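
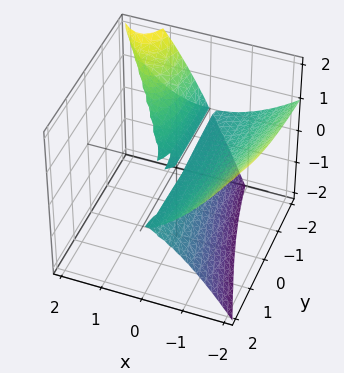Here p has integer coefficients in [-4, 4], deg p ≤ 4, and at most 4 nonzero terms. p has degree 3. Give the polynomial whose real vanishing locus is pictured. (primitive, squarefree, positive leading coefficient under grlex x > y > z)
(a) I count 2 distinct pieces. Treating them together as one polynomial.
(b) The degree is 3 — a generic line meets the surface in up to 3 points.
(c) Reading off the gridlines: one z-axis crossing is at z = 0; the visible y-axis segment lies entirely on the surface.
(d) Putting this together gives p.

x^3 + x*y*z - 2*x*z + 2*z^2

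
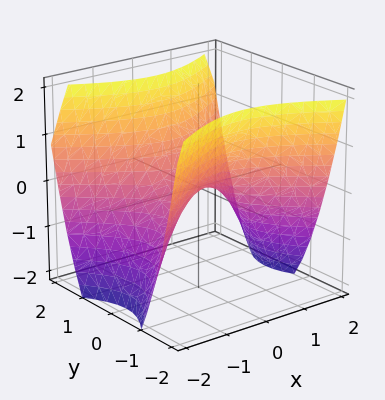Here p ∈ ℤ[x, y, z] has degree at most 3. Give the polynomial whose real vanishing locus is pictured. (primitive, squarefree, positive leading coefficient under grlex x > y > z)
(a) The degree is 2 — a saddle surface; a quadric.
(b) Symmetries: it's symmetric under y → −y, forcing even powers of y; it's symmetric under x → −x, forcing even powers of x.
(c) Checking where it meets the axes: one x-axis crossing is at x = 0; it crosses the z-axis at the gridline z = 0.
(d) Putting this together gives p.

2*x^2 - 3*y^2 + 3*z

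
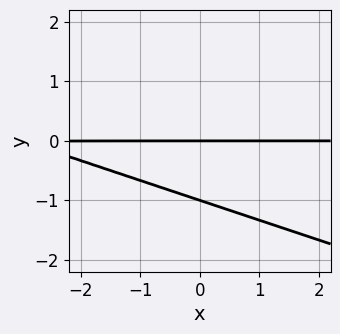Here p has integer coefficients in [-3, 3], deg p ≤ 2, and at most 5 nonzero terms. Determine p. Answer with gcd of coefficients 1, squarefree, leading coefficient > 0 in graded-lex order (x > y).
x*y + 3*y^2 + 3*y

Degree: a generic line meets the curve in up to 2 points, so deg p = 2.
From the axis intercepts and sections: every point of the x-axis in the box is on the curve; the y-axis gridline crossings are at y ∈ {-1, 0}.
Fitting integer coefficients to these (and the overall shape) gives p.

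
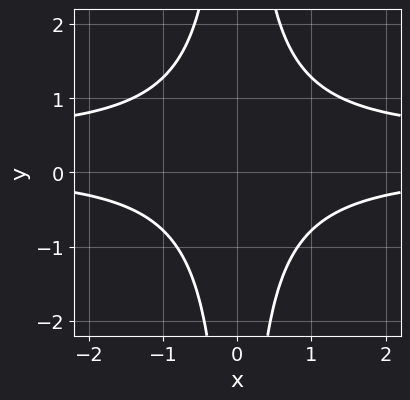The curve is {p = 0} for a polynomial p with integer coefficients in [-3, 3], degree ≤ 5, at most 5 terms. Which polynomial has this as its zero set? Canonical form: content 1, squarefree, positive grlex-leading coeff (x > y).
First, deg p = 4. No degree-3 curve has this shape.
Then, symmetries: the x ↦ −x reflection is a symmetry, so x appears only in even powers.
Then, from the visible intercepts: no y-intercept at any integer in the box; it misses every integer gridline on the x-axis.
Finally, assembling these constraints gives the stated polynomial.

2*x^2*y^2 - x^2*y - 2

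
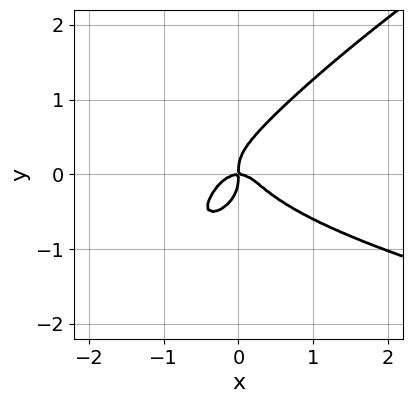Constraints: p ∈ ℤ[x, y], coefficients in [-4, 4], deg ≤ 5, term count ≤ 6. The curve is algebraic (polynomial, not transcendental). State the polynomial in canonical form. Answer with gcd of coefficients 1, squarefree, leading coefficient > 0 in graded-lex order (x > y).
x^2*y^2 - 3*x*y^3 + 3*y^4 - 2*x^3 - x*y

1. The degree is 4 — the shape is more complex than any degree-3 curve.
2. Reading off the gridlines: it crosses the x-axis at the gridline x = 0; it meets the y-axis at y = 0 (among the integer gridlines).
3. Fitting integer coefficients to these (and the overall shape) gives p.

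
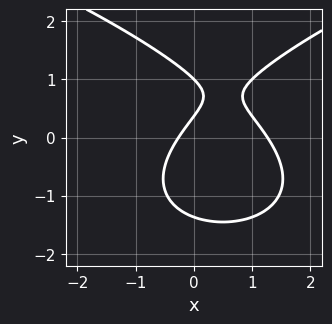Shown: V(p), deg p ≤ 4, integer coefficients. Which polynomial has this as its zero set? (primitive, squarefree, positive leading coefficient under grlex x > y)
2*y^3 - 3*x^2 + 3*x - 3*y + 1

First, degree: a generic line meets the curve in up to 3 points, so deg p = 3.
Next, from the visible intercepts: it meets the y-axis at y = 1 (among the integer gridlines).
Finally, fitting integer coefficients to these (and the overall shape) gives p.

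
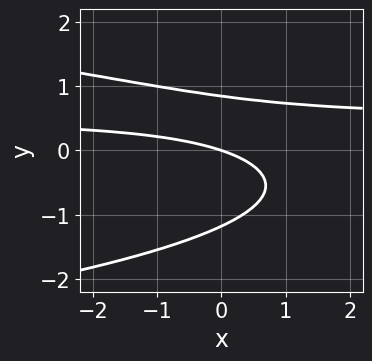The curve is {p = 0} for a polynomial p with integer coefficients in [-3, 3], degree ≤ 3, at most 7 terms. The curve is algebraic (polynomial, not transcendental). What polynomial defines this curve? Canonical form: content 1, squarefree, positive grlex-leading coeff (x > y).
3*y^3 + 2*x*y + y^2 - x - 3*y

(a) deg p = 3. No degree-2 curve has this shape.
(b) From the axis intercepts and sections: it crosses the x-axis at the gridline x = 0; one y-axis crossing is at y = 0.
(c) Fitting integer coefficients to these (and the overall shape) gives p.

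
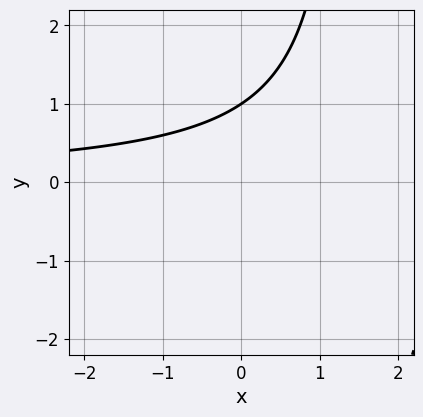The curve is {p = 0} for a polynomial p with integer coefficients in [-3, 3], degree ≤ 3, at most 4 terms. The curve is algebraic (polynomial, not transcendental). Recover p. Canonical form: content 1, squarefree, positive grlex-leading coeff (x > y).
2*x*y - 3*y + 3

1. The degree is 2 — no degree-1 curve has this shape.
2. Checking where it meets the axes: one y-axis crossing is at y = 1; the curve avoids every integer x-axis point in the box.
3. Assembling these constraints gives the stated polynomial.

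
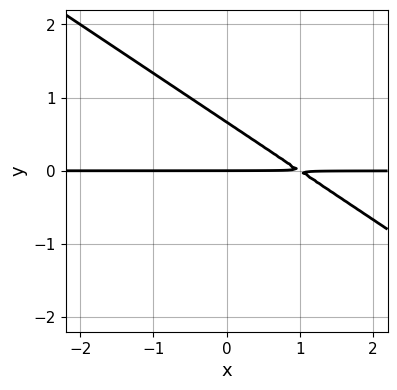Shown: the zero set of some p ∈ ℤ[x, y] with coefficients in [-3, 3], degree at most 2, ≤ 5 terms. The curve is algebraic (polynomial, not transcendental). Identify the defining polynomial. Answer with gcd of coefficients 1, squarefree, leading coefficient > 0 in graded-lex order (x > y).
2*x*y + 3*y^2 - 2*y

1. deg p = 2.
2. Observable constraints: every point of the x-axis in the box is on the curve; it crosses the y-axis at the gridline y = 0.
3. Putting this together gives p.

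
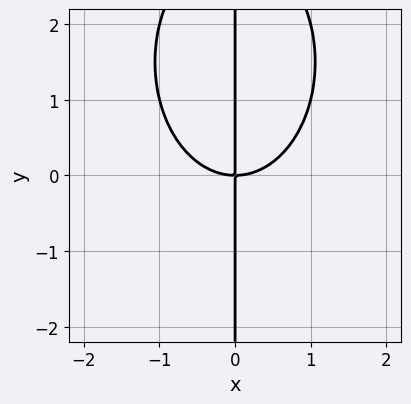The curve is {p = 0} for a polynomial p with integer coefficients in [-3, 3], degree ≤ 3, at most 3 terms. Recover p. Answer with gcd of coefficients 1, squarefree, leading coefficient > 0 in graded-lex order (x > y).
2*x^3 + x*y^2 - 3*x*y

deg p = 3. The shape is more complex than any degree-2 curve.
Reading off the gridlines: every point of the y-axis in the box is on the curve; it crosses the x-axis at the gridline x = 0.
Matching integer coefficients to the picture gives p.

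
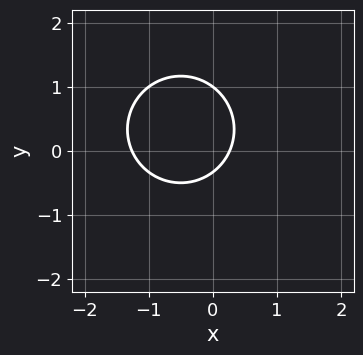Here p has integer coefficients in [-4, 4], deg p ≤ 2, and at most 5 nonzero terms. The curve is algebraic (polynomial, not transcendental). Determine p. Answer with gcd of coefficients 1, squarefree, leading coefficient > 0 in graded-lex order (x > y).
3*x^2 + 3*y^2 + 3*x - 2*y - 1

1. Degree: a generic line meets the curve in up to 2 points, so deg p = 2.
2. Observable constraints: one y-axis crossing is at y = 1.
3. These observations pin down the coefficients.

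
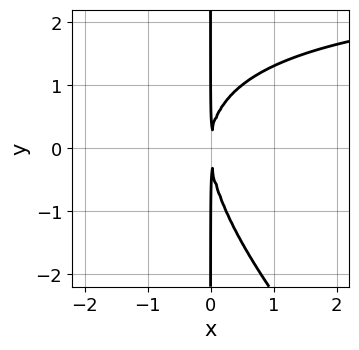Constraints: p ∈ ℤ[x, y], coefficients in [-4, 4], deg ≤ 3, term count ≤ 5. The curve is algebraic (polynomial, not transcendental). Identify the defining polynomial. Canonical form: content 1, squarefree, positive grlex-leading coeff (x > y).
x^2*y + x*y^2 - 3*x^2

Degree: no degree-2 curve has this shape, so deg p = 3.
From the visible intercepts: the visible y-axis segment lies entirely on the curve.
Putting this together gives p.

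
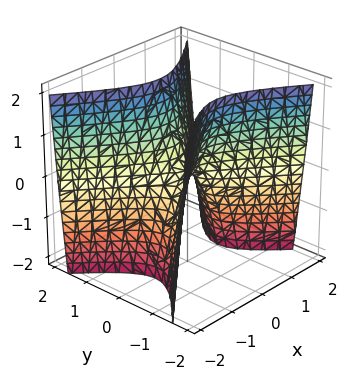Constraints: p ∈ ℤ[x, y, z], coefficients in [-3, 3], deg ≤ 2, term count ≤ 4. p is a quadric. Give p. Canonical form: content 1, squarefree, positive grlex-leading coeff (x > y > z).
2*x^2 - 3*y^2 + z

1. deg p = 2.
2. Symmetries: mirror symmetry y ↦ −y ⇒ only even powers of y; mirror symmetry x ↦ −x ⇒ only even powers of x.
3. Checking where it meets the axes: it meets the x-axis at x = 0 (among the integer gridlines); one y-axis crossing is at y = 0.
4. Fitting integer coefficients to these (and the overall shape) gives p.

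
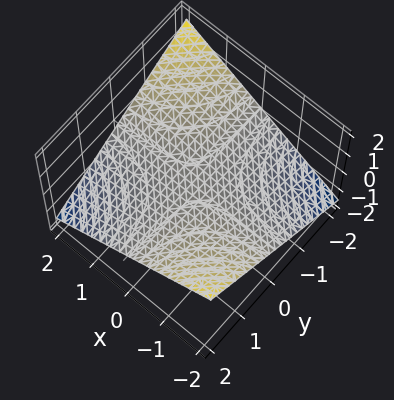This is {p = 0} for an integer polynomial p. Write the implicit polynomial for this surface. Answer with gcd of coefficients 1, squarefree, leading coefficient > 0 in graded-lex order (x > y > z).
First, the degree is 2 — a hyperbolic paraboloid; a quadric.
Then, from the axis intercepts and sections: one z-axis crossing is at z = 0; every point of the y-axis in the box is on the surface; the visible x-axis segment lies entirely on the surface.
Finally, matching integer coefficients to the picture gives p.

x*y + 3*z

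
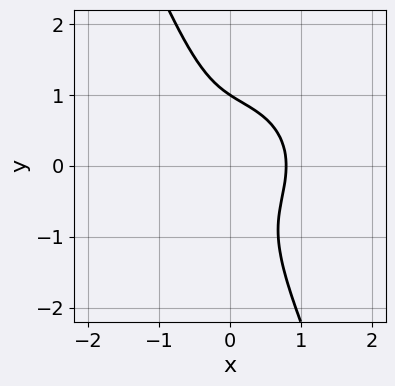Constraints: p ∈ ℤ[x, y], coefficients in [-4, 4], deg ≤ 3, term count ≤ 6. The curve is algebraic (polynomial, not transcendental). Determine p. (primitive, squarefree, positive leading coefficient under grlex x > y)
(a) Degree: the shape is more complex than any degree-2 curve, so deg p = 3.
(b) Observable constraints: it meets the y-axis at y = 1 (among the integer gridlines).
(c) Matching integer coefficients to the picture gives p.

2*x^3 + 2*x*y^2 + y^3 - 1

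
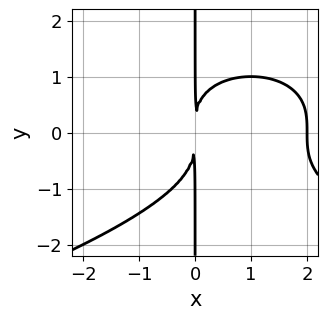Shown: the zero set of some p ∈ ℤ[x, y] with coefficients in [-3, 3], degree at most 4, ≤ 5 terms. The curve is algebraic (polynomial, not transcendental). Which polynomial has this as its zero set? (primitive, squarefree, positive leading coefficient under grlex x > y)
x*y^3 + x^3 - 2*x^2

(a) deg p = 4. A generic line meets the curve in up to 4 points.
(b) From the visible intercepts: every point of the y-axis in the box is on the curve; it meets the x-axis at x = 2 (among the integer gridlines).
(c) Matching integer coefficients to the picture gives p.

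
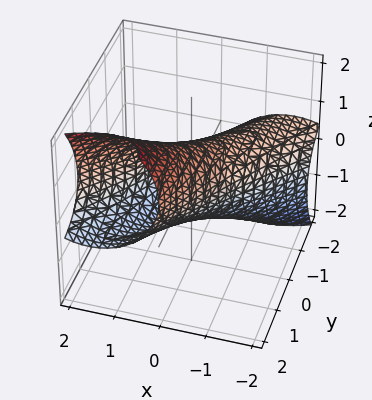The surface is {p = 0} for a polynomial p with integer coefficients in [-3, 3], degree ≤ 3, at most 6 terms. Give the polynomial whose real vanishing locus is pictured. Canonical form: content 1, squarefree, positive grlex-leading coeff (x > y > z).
2*x^2 - 3*x*y + y^2 - 2*y*z + 2*z^2 - 2

1. The degree is 2 — the shape is more complex than any degree-1 surface.
2. Checking where it meets the axes: among the integer gridlines, it crosses the z-axis at z ∈ {-1, 1}; the x-axis gridline crossings are at x ∈ {-1, 1}.
3. Fitting integer coefficients to these (and the overall shape) gives p.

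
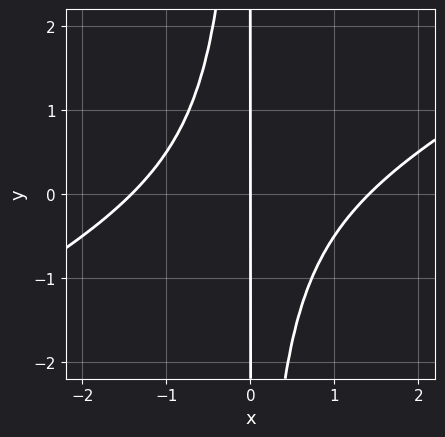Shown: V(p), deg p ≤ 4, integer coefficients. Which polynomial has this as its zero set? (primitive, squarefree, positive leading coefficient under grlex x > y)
x^3 - 2*x^2*y - 2*x

1. deg p = 3.
2. From the visible intercepts: the visible y-axis segment lies entirely on the curve; it meets the x-axis at x = 0 (among the integer gridlines).
3. Putting this together gives p.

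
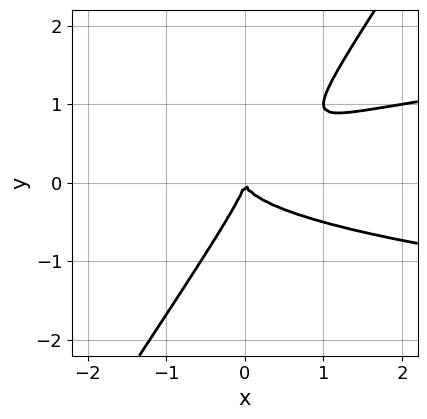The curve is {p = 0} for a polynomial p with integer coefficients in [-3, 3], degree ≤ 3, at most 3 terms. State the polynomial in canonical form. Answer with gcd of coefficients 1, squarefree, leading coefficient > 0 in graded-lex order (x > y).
3*x*y^2 - 2*y^3 - x^2

Degree: a generic line meets the curve in up to 3 points, so deg p = 3.
Reading off the gridlines: it meets the x-axis at x = 0 (among the integer gridlines); it crosses the y-axis at the gridline y = 0.
The integer polynomial consistent with all of this is the stated p.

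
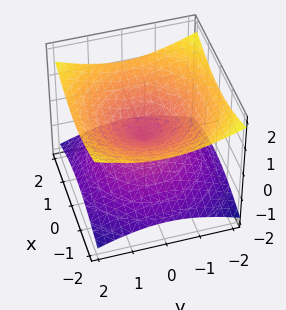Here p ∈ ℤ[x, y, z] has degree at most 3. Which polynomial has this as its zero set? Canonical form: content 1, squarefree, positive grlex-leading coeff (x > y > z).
(a) Degree: two nappes meeting at a single point; a quadric, so deg p = 2.
(b) Symmetries: rotational symmetry about the z-axis ⇒ p depends on x, y only through x² + y²; it's symmetric under z → −z, forcing even powers of z.
(c) Reading off the gridlines: one z-axis crossing is at z = 0; it crosses the x-axis at the gridline x = 0; one y-axis crossing is at y = 0.
(d) Together with the visible shape, these determine p as stated.

x^2 + y^2 - 3*z^2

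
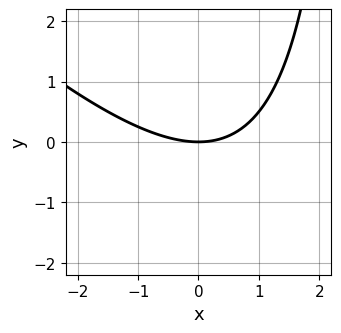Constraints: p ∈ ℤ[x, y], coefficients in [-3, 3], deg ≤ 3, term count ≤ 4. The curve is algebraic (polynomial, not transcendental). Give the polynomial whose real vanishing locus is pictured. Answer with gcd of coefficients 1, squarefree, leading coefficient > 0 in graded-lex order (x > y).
x^2 + x*y - 3*y

First, deg p = 2. The shape is more complex than any degree-1 curve.
Then, checking where it meets the axes: it meets the x-axis at x = 0 (among the integer gridlines); it crosses the y-axis at the gridline y = 0.
Finally, assembling these constraints gives the stated polynomial.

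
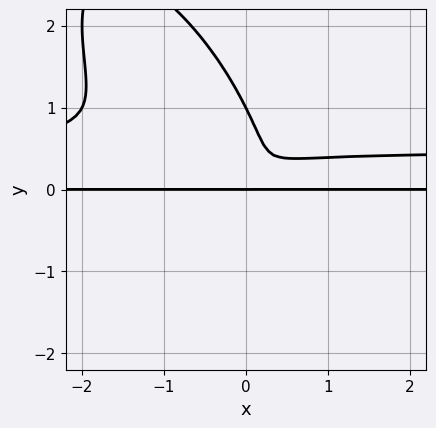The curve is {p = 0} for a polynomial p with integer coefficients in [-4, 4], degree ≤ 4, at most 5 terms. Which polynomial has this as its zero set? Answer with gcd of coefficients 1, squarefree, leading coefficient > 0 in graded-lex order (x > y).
deg p = 4. A generic line meets the curve in up to 4 points.
Against the integer gridlines: among the integer gridlines, it crosses the y-axis at y ∈ {0, 1}; every point of the x-axis in the box is on the curve.
Solving for integer coefficients yields p as stated.

2*x^2*y^2 + 2*x*y^3 + y^4 - x^2*y - y^3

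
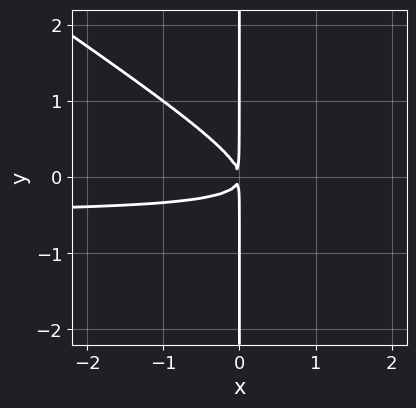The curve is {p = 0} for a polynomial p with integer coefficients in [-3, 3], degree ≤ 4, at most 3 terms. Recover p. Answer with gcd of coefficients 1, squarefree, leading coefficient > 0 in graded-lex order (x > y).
1. The degree is 3 — the shape is more complex than any degree-2 curve.
2. Observable constraints: the visible y-axis segment lies entirely on the curve.
3. Solving for integer coefficients yields p as stated.

2*x^2*y + 3*x*y^2 + x^2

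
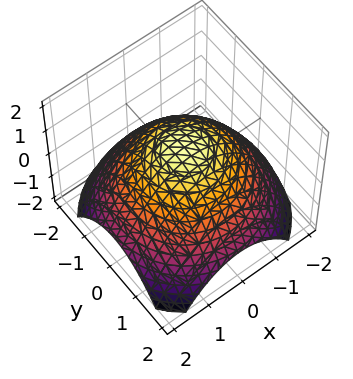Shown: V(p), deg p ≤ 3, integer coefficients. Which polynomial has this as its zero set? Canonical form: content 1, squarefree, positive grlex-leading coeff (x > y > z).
x^2 + y^2 + 2*z - 2

The degree is 2 — a generic line meets the surface in up to 2 points.
Symmetry: the z-axis is an axis of rotation, so x and y enter only as x² + y².
From the visible intercepts: a circular section at z = 0 has radius between 1 and 2; one z-axis crossing is at z = 1.
These observations pin down the coefficients.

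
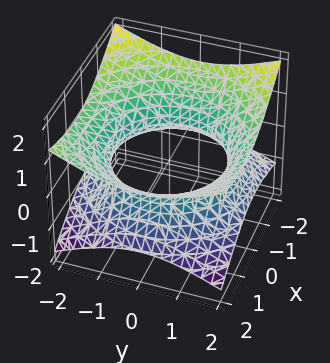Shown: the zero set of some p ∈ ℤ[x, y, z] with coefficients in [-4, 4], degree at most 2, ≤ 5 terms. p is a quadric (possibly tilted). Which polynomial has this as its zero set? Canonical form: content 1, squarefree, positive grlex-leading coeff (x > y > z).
x^2 - x*z + y^2 - 3*z^2 - 2

1. The degree is 2 — a generic line meets the surface in up to 2 points.
2. Reading off the gridlines: it misses every integer gridline on the z-axis.
3. Matching integer coefficients to the picture gives p.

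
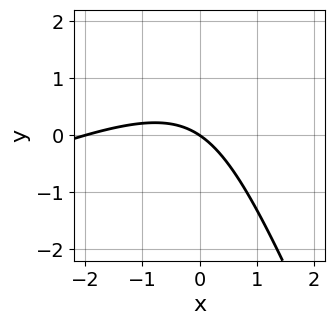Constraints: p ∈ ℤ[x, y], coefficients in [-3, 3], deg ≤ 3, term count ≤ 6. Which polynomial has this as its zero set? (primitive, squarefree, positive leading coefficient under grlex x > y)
x^2 - 2*x*y - y^2 + 2*x + 3*y

Degree: a generic line meets the curve in up to 2 points, so deg p = 2.
Against the integer gridlines: the x-axis gridline crossings are at x ∈ {-2, 0}; it meets the y-axis at y = 0 (among the integer gridlines).
The integer polynomial consistent with all of this is the stated p.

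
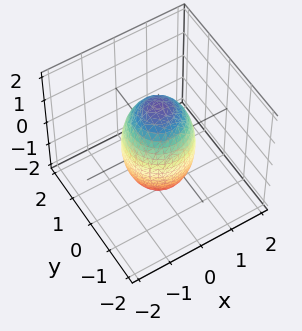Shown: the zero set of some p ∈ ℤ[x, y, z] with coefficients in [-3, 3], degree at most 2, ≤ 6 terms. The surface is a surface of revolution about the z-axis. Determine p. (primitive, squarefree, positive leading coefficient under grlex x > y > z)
3*x^2 + 3*y^2 + z^2 - 3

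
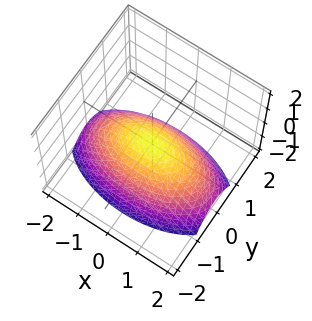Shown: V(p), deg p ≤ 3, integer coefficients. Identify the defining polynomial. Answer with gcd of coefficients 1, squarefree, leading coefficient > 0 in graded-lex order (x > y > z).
x^2 + 3*y^2 + 3*z

(a) deg p = 2.
(b) Symmetries: mirror symmetry y ↦ −y ⇒ only even powers of y; mirror symmetry x ↦ −x ⇒ only even powers of x.
(c) Checking where it meets the axes: it crosses the z-axis at the gridline z = 0; it meets the x-axis at x = 0 (among the integer gridlines); it meets the y-axis at y = 0 (among the integer gridlines).
(d) The integer polynomial consistent with all of this is the stated p.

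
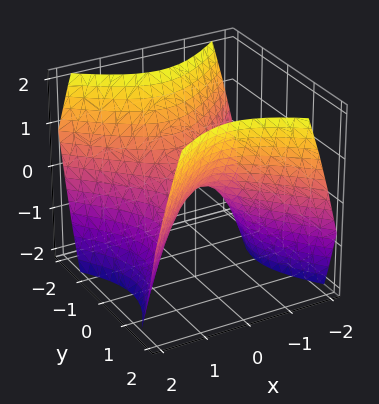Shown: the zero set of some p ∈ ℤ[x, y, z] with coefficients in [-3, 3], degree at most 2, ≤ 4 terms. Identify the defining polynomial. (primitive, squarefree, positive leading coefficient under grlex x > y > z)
(a) deg p = 2. A hyperbolic paraboloid; a quadric.
(b) Symmetries: mirror symmetry x ↦ −x ⇒ only even powers of x; it's symmetric under y → −y, forcing even powers of y.
(c) From the visible intercepts: it crosses the y-axis at the gridline y = 0; one x-axis crossing is at x = 0; it meets the z-axis at z = 0 (among the integer gridlines).
(d) The integer polynomial consistent with all of this is the stated p.

x^2 - y^2 + z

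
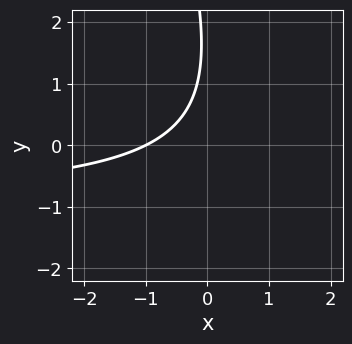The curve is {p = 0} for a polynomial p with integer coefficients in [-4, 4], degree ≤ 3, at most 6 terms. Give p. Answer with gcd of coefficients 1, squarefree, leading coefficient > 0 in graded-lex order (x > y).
deg p = 2. The shape is more complex than any degree-1 curve.
Reading off the gridlines: it meets the x-axis at x = -1 (among the integer gridlines); it misses every integer gridline on the y-axis.
The integer polynomial consistent with all of this is the stated p.

3*x*y + y^2 + 3*x - 3*y + 3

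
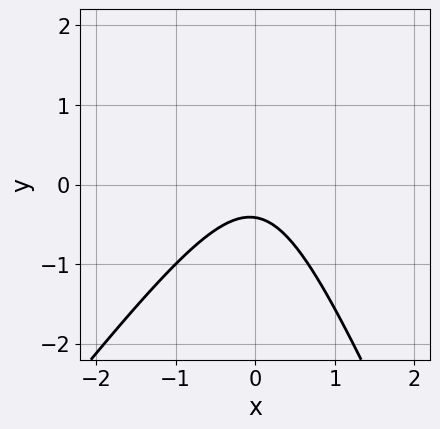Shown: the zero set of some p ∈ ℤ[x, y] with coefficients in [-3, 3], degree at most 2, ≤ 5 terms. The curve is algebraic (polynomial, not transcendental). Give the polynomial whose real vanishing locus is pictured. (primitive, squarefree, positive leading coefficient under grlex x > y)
Degree: no degree-1 curve has this shape, so deg p = 2.
Against the integer gridlines: it misses every integer gridline on the x-axis.
The integer polynomial consistent with all of this is the stated p.

3*x^2 - x*y - y^2 + 2*y + 1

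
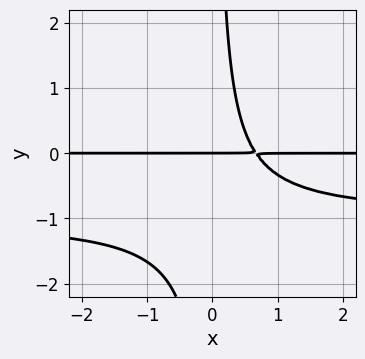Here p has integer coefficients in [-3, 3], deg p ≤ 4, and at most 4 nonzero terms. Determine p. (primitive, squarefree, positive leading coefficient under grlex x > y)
3*x*y^2 + 3*x*y - 2*y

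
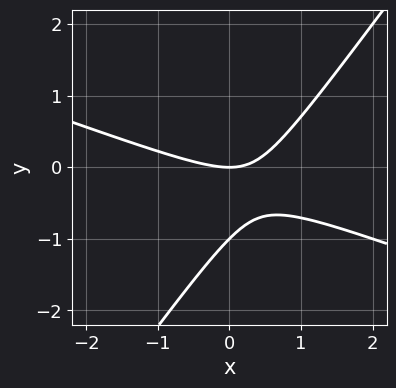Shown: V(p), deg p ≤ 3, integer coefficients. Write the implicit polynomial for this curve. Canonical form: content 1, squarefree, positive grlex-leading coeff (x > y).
(a) deg p = 2. No degree-1 curve has this shape.
(b) From the axis intercepts and sections: it crosses the x-axis at the gridline x = 0; among the integer gridlines, it crosses the y-axis at y ∈ {-1, 0}.
(c) Assembling these constraints gives the stated polynomial.

x^2 + 2*x*y - 2*y^2 - 2*y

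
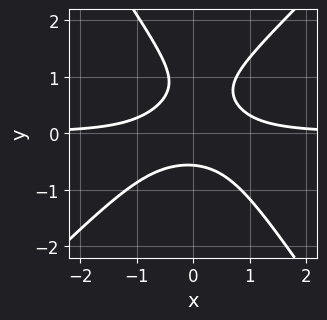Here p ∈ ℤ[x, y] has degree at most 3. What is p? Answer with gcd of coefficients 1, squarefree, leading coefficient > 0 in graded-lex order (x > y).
(a) The degree is 3 — no degree-2 curve has this shape.
(b) From the visible intercepts: the curve avoids every integer x-axis point in the box.
(c) The integer polynomial consistent with all of this is the stated p.

3*x^2*y - x*y^2 - 2*y^3 + 2*y^2 - 1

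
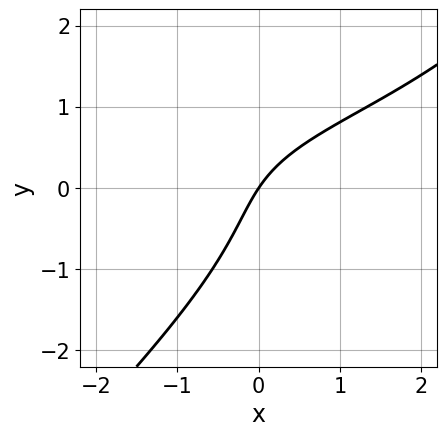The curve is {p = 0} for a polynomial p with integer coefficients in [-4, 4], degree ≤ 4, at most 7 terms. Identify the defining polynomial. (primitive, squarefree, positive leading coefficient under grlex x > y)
(a) Degree: no degree-2 curve has this shape, so deg p = 3.
(b) From the visible intercepts: one x-axis crossing is at x = 0; it crosses the y-axis at the gridline y = 0.
(c) Fitting integer coefficients to these (and the overall shape) gives p.

2*x*y^2 - 2*y^3 - 2*x*y + 3*x - 2*y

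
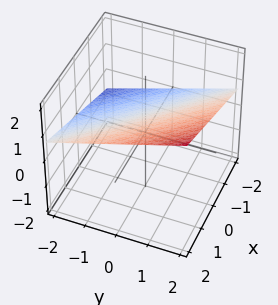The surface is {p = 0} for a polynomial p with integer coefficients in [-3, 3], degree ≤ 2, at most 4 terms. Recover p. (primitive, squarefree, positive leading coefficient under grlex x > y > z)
1. Degree: the surface is flat (a plane), so deg p = 1.
2. Reading off the gridlines: one y-axis crossing is at y = -2; it meets the x-axis at x = -2 (among the integer gridlines).
3. Together with the visible shape, these determine p as stated.

x + y - 3*z + 2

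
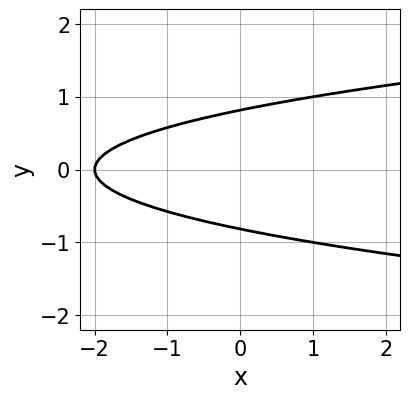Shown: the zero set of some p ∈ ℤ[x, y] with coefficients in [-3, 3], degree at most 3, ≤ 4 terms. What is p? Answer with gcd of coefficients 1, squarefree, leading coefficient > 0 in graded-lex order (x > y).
3*y^2 - x - 2

First, the degree is 2 — the shape is more complex than any degree-1 curve.
Next, symmetries: it's symmetric under y → −y, forcing even powers of y.
Then, reading off the gridlines: it meets the x-axis at x = -2 (among the integer gridlines).
Finally, assembling these constraints gives the stated polynomial.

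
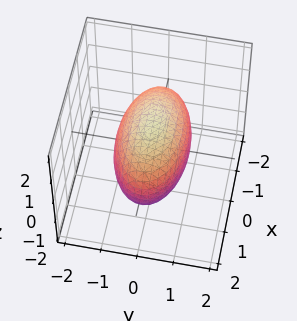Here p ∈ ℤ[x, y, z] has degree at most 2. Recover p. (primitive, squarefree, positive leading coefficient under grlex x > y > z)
deg p = 2. A closed, bounded, convex surface; a quadric.
Symmetries: the y ↦ −y reflection is a symmetry, so y appears only in even powers; mirror symmetry x ↦ −x ⇒ only even powers of x; it's symmetric under z → −z, forcing even powers of z.
From the visible intercepts: among the integer gridlines, it crosses the y-axis at y ∈ {-1, 1}.
These observations pin down the coefficients.

x^2 + 3*y^2 + 2*z^2 - 3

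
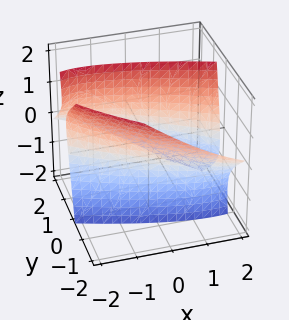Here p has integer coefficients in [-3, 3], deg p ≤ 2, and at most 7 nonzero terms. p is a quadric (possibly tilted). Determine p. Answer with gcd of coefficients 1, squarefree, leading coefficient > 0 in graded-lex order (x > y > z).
1. I count 2 distinct pieces.
2. The degree is 2 — a generic line meets the surface in up to 2 points.
3. Reading off the gridlines: among the integer gridlines, it crosses the y-axis at y ∈ {-1, 1}; it misses every integer gridline on the z-axis.
4. Matching integer coefficients to the picture gives p.

x^2 + 3*x*y + 3*y^2 + 3*y*z - z^2 - 3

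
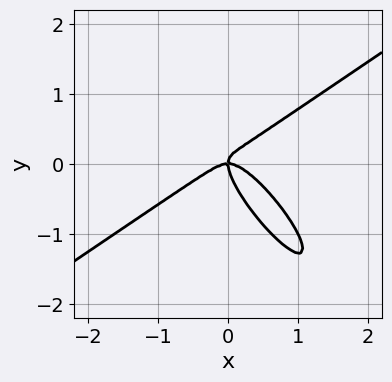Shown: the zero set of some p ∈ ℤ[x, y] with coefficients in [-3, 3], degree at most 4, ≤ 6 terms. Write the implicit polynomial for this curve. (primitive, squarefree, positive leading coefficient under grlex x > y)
(a) The degree is 3 — no degree-2 curve has this shape.
(b) Reading off the gridlines: it crosses the x-axis at the gridline x = 0; it meets the y-axis at y = 0 (among the integer gridlines).
(c) Putting this together gives p.

2*x^3 - 3*x*y^2 - 2*y^3 + x*y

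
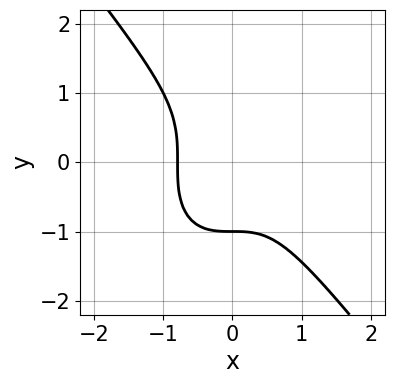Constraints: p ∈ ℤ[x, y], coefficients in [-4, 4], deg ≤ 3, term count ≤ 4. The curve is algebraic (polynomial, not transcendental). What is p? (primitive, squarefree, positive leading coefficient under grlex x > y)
2*x^3 + y^3 + 1

(a) deg p = 3.
(b) From the axis intercepts and sections: one y-axis crossing is at y = -1.
(c) The integer polynomial consistent with all of this is the stated p.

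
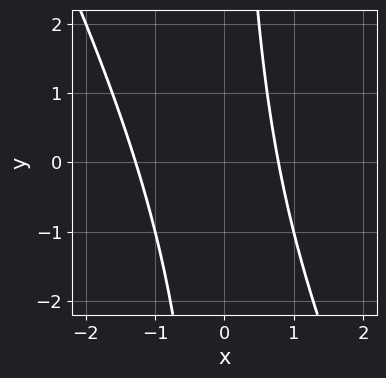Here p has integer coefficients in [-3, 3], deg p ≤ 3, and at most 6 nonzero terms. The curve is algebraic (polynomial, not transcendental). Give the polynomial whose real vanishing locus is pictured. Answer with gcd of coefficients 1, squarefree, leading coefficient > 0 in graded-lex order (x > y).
2*x^2 + x*y + x - 2

Degree: the shape is more complex than any degree-1 curve, so deg p = 2.
From the visible intercepts: it misses every integer gridline on the y-axis.
The integer polynomial consistent with all of this is the stated p.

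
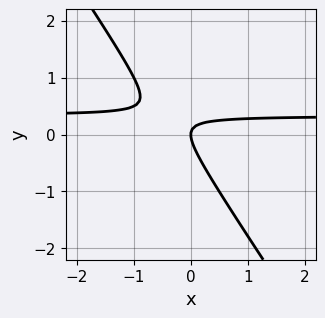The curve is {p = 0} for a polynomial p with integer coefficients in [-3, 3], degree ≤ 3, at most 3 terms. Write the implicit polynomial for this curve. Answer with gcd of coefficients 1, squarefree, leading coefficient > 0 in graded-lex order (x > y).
3*x*y + 2*y^2 - x

1. The degree is 2 — a generic line meets the curve in up to 2 points.
2. Against the integer gridlines: it meets the x-axis at x = 0 (among the integer gridlines); it meets the y-axis at y = 0 (among the integer gridlines).
3. The integer polynomial consistent with all of this is the stated p.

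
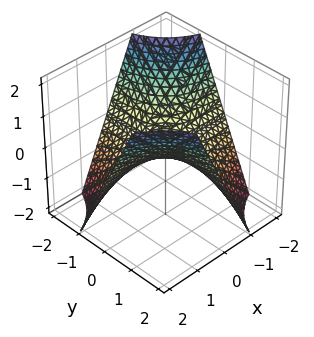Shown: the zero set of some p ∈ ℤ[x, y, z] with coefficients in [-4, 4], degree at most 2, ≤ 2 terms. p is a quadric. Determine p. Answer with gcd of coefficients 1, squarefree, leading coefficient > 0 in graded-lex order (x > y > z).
x*y - z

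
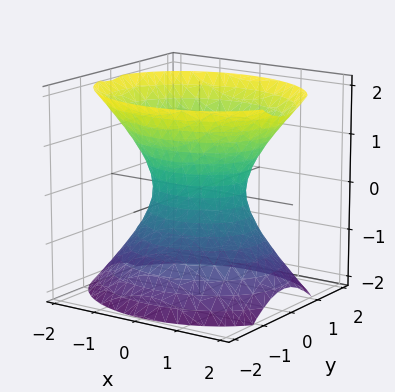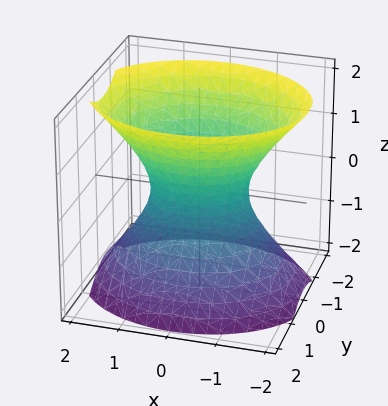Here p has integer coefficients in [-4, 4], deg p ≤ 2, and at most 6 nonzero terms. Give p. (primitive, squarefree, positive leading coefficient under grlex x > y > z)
2*x^2 + 3*y^2 - 2*z^2 - 2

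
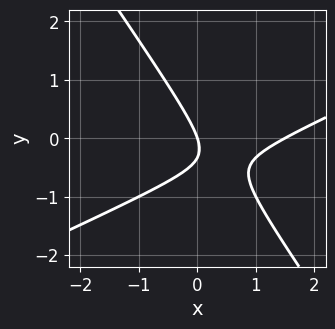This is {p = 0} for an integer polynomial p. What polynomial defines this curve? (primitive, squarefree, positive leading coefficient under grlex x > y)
1. The degree is 2 — no degree-1 curve has this shape.
2. Reading off the gridlines: it meets the x-axis at x = 0 (among the integer gridlines); it crosses the y-axis at the gridline y = 0.
3. Fitting integer coefficients to these (and the overall shape) gives p.

2*x^2 - 3*x*y - 3*y^2 - 3*x - y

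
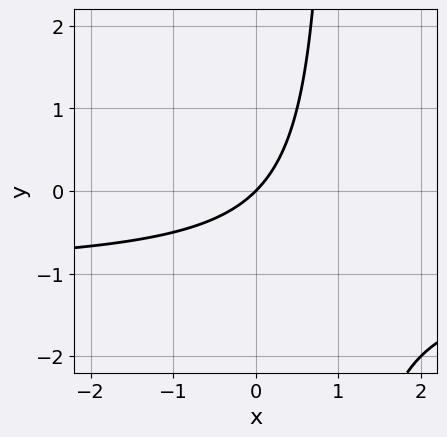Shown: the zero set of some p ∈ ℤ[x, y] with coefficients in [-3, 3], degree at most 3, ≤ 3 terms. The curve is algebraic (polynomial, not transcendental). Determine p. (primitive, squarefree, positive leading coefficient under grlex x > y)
x*y + x - y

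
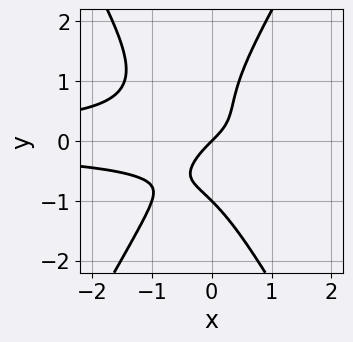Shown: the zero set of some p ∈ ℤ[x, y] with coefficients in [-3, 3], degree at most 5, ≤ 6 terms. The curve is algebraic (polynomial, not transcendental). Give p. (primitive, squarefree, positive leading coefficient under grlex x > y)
1. Degree: the shape is more complex than any degree-3 curve, so deg p = 4.
2. Against the integer gridlines: the y-axis gridline crossings are at y ∈ {-1, 0}; it crosses the x-axis at the gridline x = 0.
3. Assembling these constraints gives the stated polynomial.

3*x^2*y^2 - y^4 + 2*x*y^2 + x - y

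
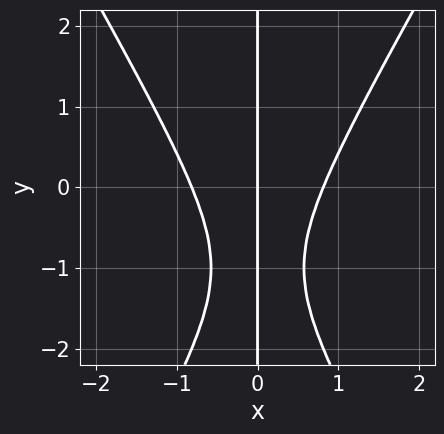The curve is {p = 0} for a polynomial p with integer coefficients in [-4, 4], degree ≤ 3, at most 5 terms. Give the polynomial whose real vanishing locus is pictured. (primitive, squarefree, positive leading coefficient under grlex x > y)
3*x^3 - x*y^2 - 2*x*y - 2*x

1. Degree: a generic line meets the curve in up to 3 points, so deg p = 3.
2. From the visible intercepts: the visible y-axis segment lies entirely on the curve; one x-axis crossing is at x = 0.
3. Matching integer coefficients to the picture gives p.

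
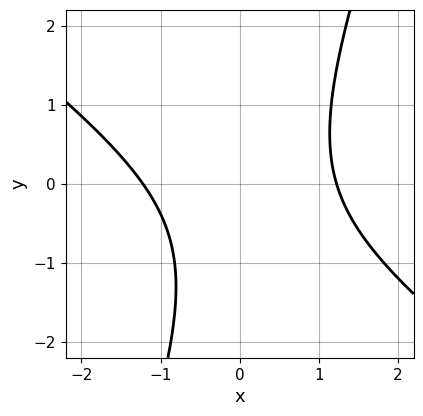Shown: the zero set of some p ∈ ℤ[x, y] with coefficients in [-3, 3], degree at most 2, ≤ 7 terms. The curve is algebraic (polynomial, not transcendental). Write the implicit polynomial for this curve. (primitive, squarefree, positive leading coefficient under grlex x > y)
2*x^2 + 2*x*y - y^2 - y - 3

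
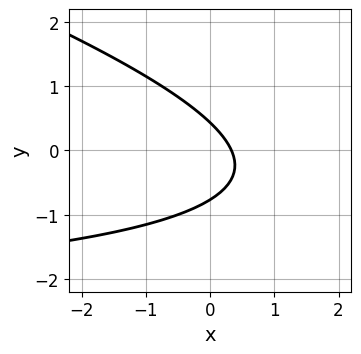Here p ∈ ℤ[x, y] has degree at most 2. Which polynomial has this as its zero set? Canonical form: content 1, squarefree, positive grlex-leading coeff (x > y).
x*y + 3*y^2 + 3*x + y - 1

The degree is 2 — the shape is more complex than any degree-1 curve.
Putting this together gives p.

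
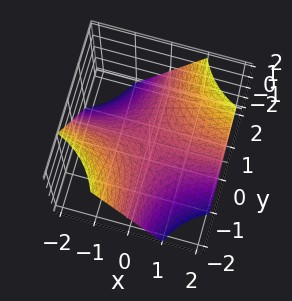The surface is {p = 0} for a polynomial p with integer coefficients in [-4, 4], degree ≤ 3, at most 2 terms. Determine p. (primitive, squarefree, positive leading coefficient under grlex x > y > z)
The degree is 2 — a hyperbolic paraboloid; a quadric.
Observable constraints: one z-axis crossing is at z = 0; every point of the y-axis in the box is on the surface.
Assembling these constraints gives the stated polynomial. Check: (1, 0, 0) on the x-axis lies on the surface, and p(1, 0, 0) = 0. ✓

x*y - z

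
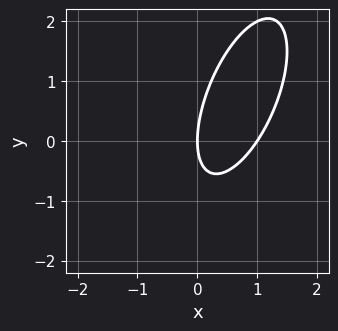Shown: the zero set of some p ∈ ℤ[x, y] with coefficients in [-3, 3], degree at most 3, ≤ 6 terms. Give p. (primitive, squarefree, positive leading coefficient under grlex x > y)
The degree is 2 — a generic line meets the curve in up to 2 points.
Checking where it meets the axes: the x-axis gridline crossings are at x ∈ {0, 1}; one y-axis crossing is at y = 0.
The integer polynomial consistent with all of this is the stated p.

3*x^2 - 2*x*y + y^2 - 3*x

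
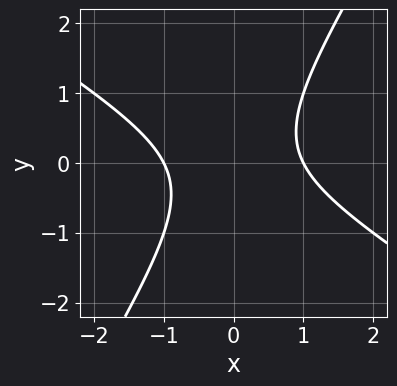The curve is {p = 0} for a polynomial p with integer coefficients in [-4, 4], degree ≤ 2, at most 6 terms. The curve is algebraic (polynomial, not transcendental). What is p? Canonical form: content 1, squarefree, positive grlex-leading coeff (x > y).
First, the degree is 2 — no degree-1 curve has this shape.
Then, from the axis intercepts and sections: the curve avoids every integer y-axis point in the box; among the integer gridlines, it crosses the x-axis at x ∈ {-1, 1}.
Finally, matching integer coefficients to the picture gives p.

x^2 + x*y - y^2 - 1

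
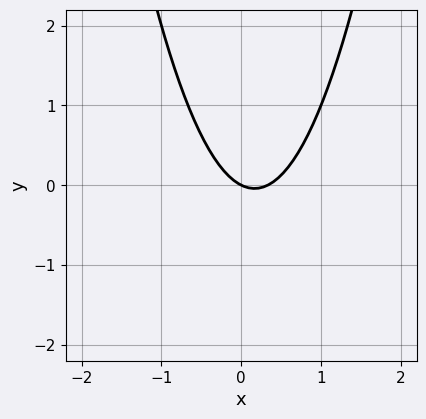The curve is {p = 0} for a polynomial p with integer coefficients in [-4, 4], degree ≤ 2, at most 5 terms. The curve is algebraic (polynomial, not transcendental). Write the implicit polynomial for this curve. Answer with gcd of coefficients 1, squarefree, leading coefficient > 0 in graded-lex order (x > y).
The degree is 2 — no degree-1 curve has this shape.
Checking where it meets the axes: it meets the x-axis at x = 0 (among the integer gridlines); it crosses the y-axis at the gridline y = 0.
Putting this together gives p.

3*x^2 - x - 2*y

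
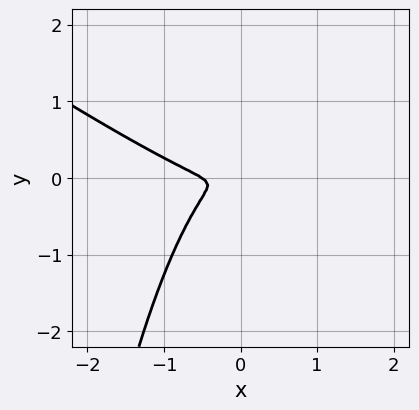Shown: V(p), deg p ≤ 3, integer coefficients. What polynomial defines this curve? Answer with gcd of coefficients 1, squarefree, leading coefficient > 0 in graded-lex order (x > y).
2*x^3 + 3*x^2*y + x^2 + 3*y^2

The degree is 3 — the shape is more complex than any degree-2 curve.
Putting this together gives p.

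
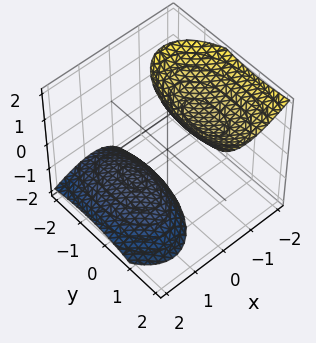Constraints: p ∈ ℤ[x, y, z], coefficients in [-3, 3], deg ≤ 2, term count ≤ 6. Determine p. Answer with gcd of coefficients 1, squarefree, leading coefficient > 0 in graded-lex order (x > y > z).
3*x^2 + 3*x*z + y^2 - y*z - z^2 + 3

(a) I count 2 distinct pieces.
(b) Degree: the shape is more complex than any degree-1 surface, so deg p = 2.
(c) From the visible intercepts: the surface avoids every integer x-axis point in the box; it misses every integer gridline on the y-axis.
(d) Assembling these constraints gives the stated polynomial.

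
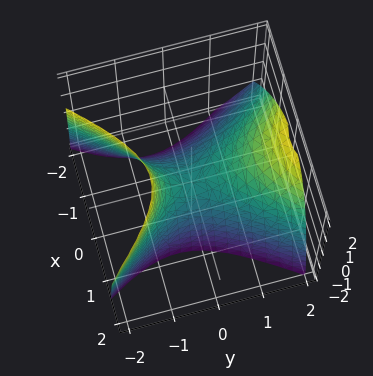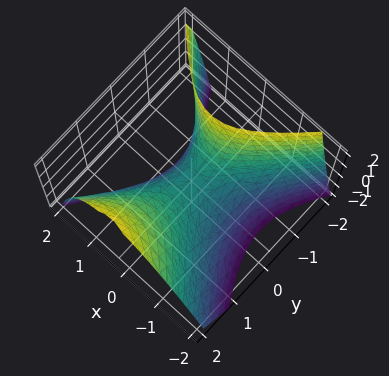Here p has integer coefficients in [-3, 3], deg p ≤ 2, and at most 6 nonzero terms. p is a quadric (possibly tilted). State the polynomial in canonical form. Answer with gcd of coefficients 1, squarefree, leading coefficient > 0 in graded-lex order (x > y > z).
3*x^2 - x*z - 2*y^2 + y*z + 2*z

1. deg p = 2. A generic line meets the surface in up to 2 points.
2. From the axis intercepts and sections: it crosses the z-axis at the gridline z = 0; it meets the x-axis at x = 0 (among the integer gridlines); it crosses the y-axis at the gridline y = 0.
3. Together with the visible shape, these determine p as stated.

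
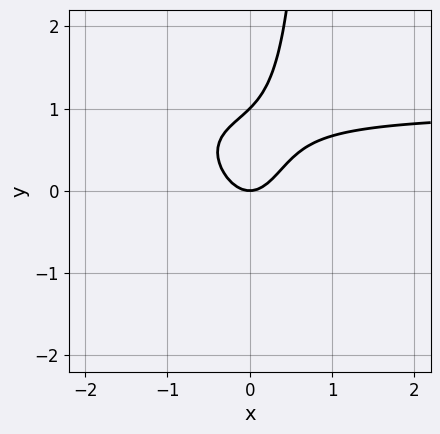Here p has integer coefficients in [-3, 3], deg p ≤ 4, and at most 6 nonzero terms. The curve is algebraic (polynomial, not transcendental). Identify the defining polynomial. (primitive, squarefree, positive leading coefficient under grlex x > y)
2*x^2*y + x*y^2 - 2*x^2 - y^2 + y

First, deg p = 3. A generic line meets the curve in up to 3 points.
Then, reading off the gridlines: it crosses the x-axis at the gridline x = 0; the y-axis gridline crossings are at y ∈ {0, 1}.
Finally, the integer polynomial consistent with all of this is the stated p.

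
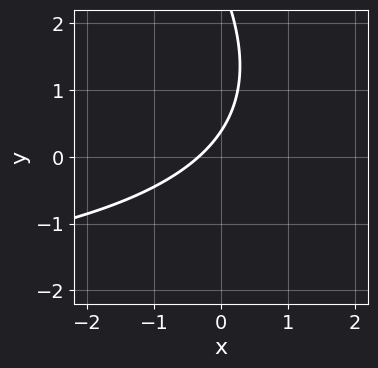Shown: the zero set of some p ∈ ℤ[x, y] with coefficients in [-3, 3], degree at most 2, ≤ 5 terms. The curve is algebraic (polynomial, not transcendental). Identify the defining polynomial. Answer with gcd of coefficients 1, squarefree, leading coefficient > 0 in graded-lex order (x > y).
Degree: the shape is more complex than any degree-1 curve, so deg p = 2.
Putting this together gives p.

x*y + y^2 + 3*x - 3*y + 1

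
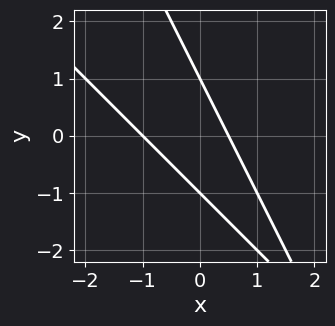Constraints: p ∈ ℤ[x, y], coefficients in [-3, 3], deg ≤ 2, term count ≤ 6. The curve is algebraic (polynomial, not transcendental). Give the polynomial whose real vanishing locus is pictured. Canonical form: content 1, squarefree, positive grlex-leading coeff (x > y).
First, deg p = 2.
Next, checking where it meets the axes: among the integer gridlines, it crosses the y-axis at y ∈ {-1, 1}; one x-axis crossing is at x = -1.
Finally, the integer polynomial consistent with all of this is the stated p.

2*x^2 + 3*x*y + y^2 + x - 1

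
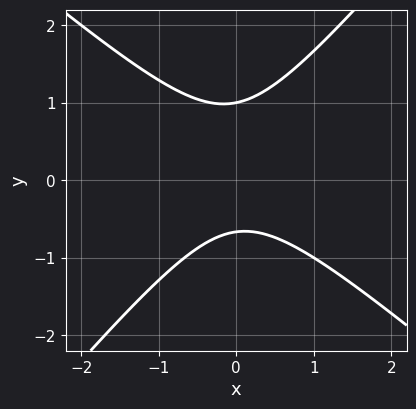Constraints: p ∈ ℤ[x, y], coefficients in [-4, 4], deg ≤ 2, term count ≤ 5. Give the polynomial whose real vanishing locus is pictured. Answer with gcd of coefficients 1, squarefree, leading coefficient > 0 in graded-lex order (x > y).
3*x^2 + x*y - 3*y^2 + y + 2

First, the degree is 2 — the shape is more complex than any degree-1 curve.
Then, from the axis intercepts and sections: the curve avoids every integer x-axis point in the box; it meets the y-axis at y = 1 (among the integer gridlines).
Finally, together with the visible shape, these determine p as stated.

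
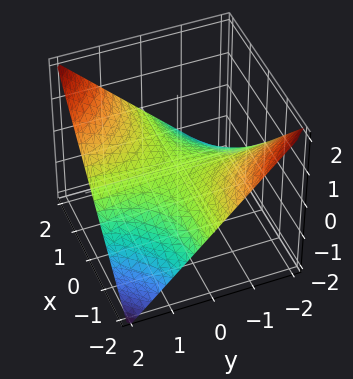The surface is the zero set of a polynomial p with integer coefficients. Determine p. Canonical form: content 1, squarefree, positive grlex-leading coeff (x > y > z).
x*y - 2*z

1. The degree is 2 — a saddle surface; a quadric.
2. Observable constraints: the visible x-axis segment lies entirely on the surface; it meets the z-axis at z = 0 (among the integer gridlines); the visible y-axis segment lies entirely on the surface.
3. Together with the visible shape, these determine p as stated.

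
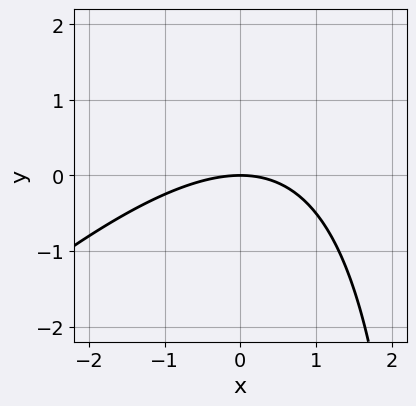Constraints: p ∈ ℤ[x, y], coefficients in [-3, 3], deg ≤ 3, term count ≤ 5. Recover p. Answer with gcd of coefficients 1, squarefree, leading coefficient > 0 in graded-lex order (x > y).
x^2 - x*y + 3*y

1. The degree is 2 — no degree-1 curve has this shape.
2. From the axis intercepts and sections: it meets the x-axis at x = 0 (among the integer gridlines); it meets the y-axis at y = 0 (among the integer gridlines).
3. These observations pin down the coefficients.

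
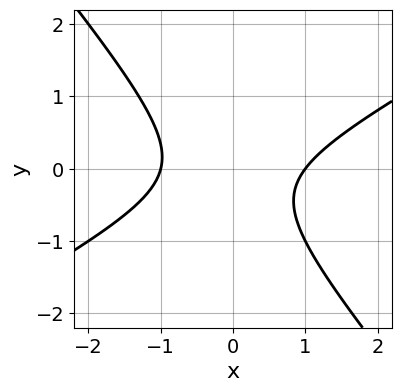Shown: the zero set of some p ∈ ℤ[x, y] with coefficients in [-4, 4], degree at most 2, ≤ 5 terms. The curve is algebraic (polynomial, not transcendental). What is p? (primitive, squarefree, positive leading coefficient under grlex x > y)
2*x^2 - 2*x*y - 3*y^2 - y - 2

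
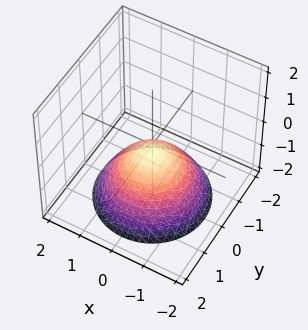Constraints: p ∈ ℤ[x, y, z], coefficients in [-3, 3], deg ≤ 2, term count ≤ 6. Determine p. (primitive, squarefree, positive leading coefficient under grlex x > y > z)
First, the degree is 2 — no degree-1 surface has this shape.
Next, symmetry: the surface is invariant under rotation about z: p = q(x² + y², z).
Next, from the visible intercepts: no y-intercept at any integer in the box; no x-intercept at any integer in the box.
Finally, matching integer coefficients to the picture gives p.

2*x^2 + 2*y^2 + 3*z + 1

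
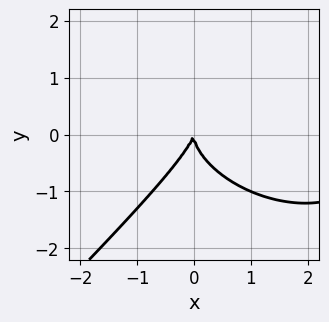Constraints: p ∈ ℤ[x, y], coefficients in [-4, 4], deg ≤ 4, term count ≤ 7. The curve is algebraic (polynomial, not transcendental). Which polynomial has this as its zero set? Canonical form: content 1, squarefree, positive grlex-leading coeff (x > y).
1. The degree is 3 — the shape is more complex than any degree-2 curve.
2. From the visible intercepts: it meets the y-axis at y = 0 (among the integer gridlines); it meets the x-axis at x = 0 (among the integer gridlines).
3. Matching integer coefficients to the picture gives p.

x^3 + x*y^2 - 2*y^3 - 3*x^2 + x*y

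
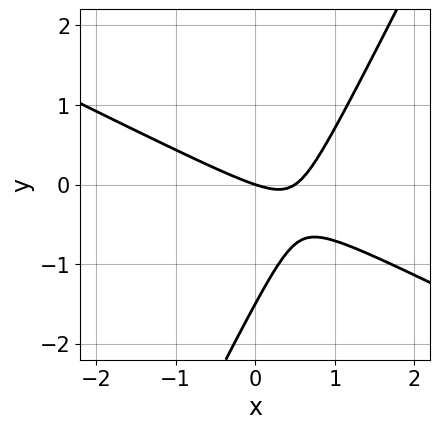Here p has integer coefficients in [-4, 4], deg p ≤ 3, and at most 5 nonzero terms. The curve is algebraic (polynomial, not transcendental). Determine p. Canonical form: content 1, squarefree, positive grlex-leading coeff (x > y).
1. deg p = 2.
2. Checking where it meets the axes: it meets the x-axis at x = 0 (among the integer gridlines); it crosses the y-axis at the gridline y = 0.
3. Solving for integer coefficients yields p as stated.

2*x^2 + 3*x*y - 2*y^2 - x - 3*y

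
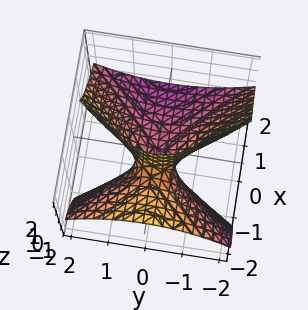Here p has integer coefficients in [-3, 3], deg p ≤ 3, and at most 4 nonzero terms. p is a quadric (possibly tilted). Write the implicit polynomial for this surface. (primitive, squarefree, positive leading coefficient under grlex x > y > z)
(a) Degree: a generic line meets the surface in up to 2 points, so deg p = 2.
(b) Against the integer gridlines: it crosses the z-axis at the gridline z = 0; it crosses the x-axis at the gridline x = 0; it meets the y-axis at y = 0 (among the integer gridlines).
(c) Solving for integer coefficients yields p as stated.

x^2 + 2*x*z - y^2 + z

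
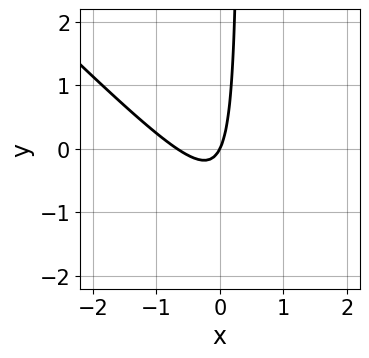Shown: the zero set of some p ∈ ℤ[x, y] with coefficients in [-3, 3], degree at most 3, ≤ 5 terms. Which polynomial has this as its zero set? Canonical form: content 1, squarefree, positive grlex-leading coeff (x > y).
3*x^2 + 3*x*y + 2*x - y

1. Degree: the shape is more complex than any degree-1 curve, so deg p = 2.
2. Checking where it meets the axes: it crosses the y-axis at the gridline y = 0; it meets the x-axis at x = 0 (among the integer gridlines).
3. Putting this together gives p.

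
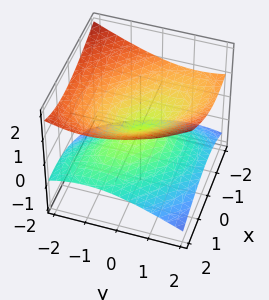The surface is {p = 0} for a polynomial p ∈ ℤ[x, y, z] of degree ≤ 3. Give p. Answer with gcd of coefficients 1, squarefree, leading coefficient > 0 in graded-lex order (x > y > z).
(a) There are 2 components. Treating them together as one polynomial.
(b) Degree: a generic line meets the surface in up to 2 points, so deg p = 2.
(c) Reading off the gridlines: it meets the z-axis at z = 0 (among the integer gridlines); it meets the y-axis at y = 0 (among the integer gridlines).
(d) Together with the visible shape, these determine p as stated.

x^2 + x*y + x*z + y^2 - 3*z^2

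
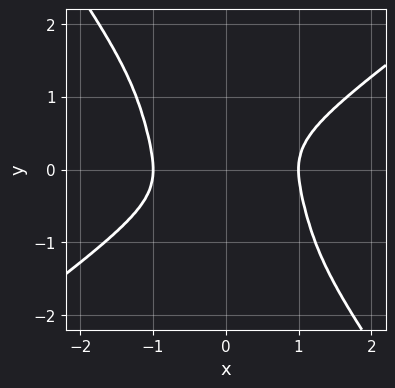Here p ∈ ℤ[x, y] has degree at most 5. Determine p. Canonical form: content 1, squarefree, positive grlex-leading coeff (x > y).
First, degree: a generic line meets the curve in up to 4 points, so deg p = 4.
Then, observable constraints: among the integer gridlines, it crosses the x-axis at x ∈ {-1, 1}.
Finally, the integer polynomial consistent with all of this is the stated p.

2*x^4 - 2*x^2*y^2 - 2*x*y^3 - y^4 - 2*x^2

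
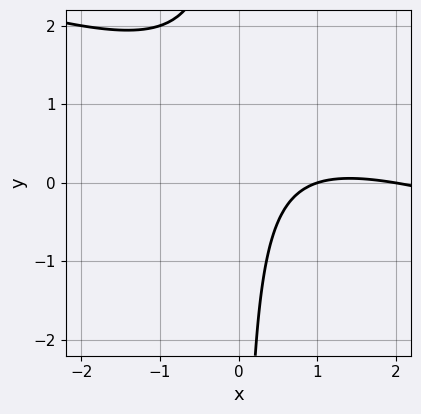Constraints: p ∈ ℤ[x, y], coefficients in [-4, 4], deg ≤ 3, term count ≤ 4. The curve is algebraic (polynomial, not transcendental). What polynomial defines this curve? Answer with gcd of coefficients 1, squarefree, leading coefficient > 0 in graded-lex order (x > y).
x^2 + 3*x*y - 3*x + 2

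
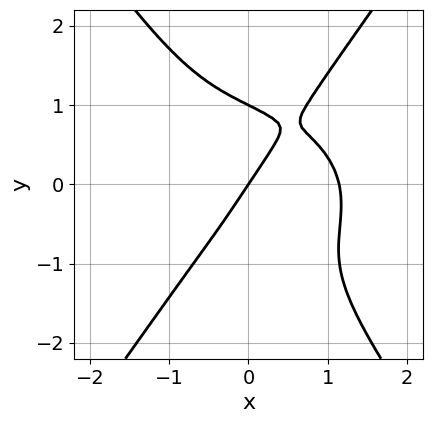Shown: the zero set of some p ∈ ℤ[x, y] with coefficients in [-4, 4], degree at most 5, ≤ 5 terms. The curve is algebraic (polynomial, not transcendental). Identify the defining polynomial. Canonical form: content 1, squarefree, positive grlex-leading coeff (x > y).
Degree: a generic line meets the curve in up to 4 points, so deg p = 4.
Checking where it meets the axes: it meets the x-axis at x = 0 (among the integer gridlines); the y-axis gridline crossings are at y ∈ {0, 1}.
The integer polynomial consistent with all of this is the stated p.

2*x^4 + 3*x^2*y^2 - 2*y^4 - 3*x + 2*y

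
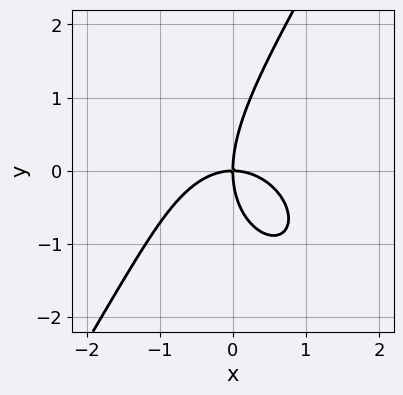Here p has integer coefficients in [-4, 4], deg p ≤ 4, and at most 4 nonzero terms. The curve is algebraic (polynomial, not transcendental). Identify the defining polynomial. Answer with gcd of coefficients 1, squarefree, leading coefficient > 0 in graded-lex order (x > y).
2*x^3 + x*y^2 - y^3 + 3*x*y

(a) deg p = 3. A generic line meets the curve in up to 3 points.
(b) Checking where it meets the axes: it crosses the y-axis at the gridline y = 0; it crosses the x-axis at the gridline x = 0.
(c) These observations pin down the coefficients.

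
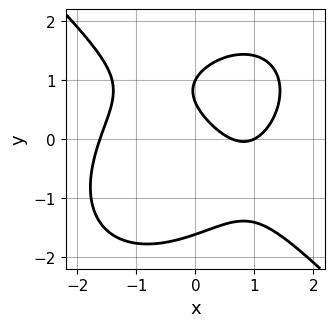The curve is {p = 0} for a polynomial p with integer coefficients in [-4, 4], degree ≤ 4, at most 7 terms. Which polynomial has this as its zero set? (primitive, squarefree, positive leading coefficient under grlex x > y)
x^3 + y^3 - 2*x - 2*y + 1

1. The degree is 3 — the shape is more complex than any degree-2 curve.
2. Against the integer gridlines: it meets the x-axis at x = 1 (among the integer gridlines); it crosses the y-axis at the gridline y = 1.
3. These observations pin down the coefficients.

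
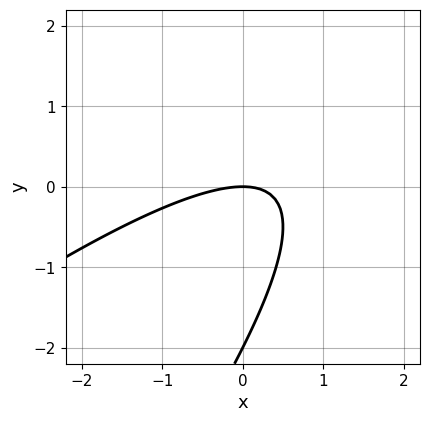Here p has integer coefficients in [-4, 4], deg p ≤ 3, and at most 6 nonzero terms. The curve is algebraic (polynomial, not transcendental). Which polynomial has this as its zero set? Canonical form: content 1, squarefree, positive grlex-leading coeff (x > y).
x^2 - 2*x*y + y^2 + 2*y

First, deg p = 2.
Then, checking where it meets the axes: among the integer gridlines, it crosses the y-axis at y ∈ {-2, 0}; one x-axis crossing is at x = 0.
Finally, together with the visible shape, these determine p as stated.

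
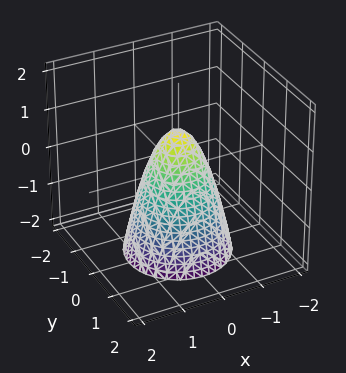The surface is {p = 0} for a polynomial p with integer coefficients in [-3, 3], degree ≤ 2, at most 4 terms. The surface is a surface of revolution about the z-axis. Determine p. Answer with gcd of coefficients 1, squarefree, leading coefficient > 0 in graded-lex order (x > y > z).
2*x^2 + 2*y^2 + z - 1

1. Degree: no degree-1 surface has this shape, so deg p = 2.
2. By symmetry, the surface is invariant under rotation about z: p = q(x² + y², z).
3. From the axis intercepts and sections: it crosses the z-axis at the gridline z = 1; a circular section at z = -1 has radius exactly 1.
4. These observations pin down the coefficients.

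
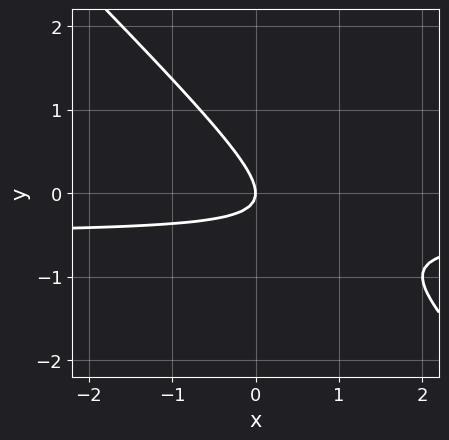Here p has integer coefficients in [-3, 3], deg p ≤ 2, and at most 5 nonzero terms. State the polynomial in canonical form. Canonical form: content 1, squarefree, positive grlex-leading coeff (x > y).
Degree: no degree-1 curve has this shape, so deg p = 2.
Against the integer gridlines: it meets the x-axis at x = 0 (among the integer gridlines); it crosses the y-axis at the gridline y = 0.
Assembling these constraints gives the stated polynomial.

2*x*y + 2*y^2 + x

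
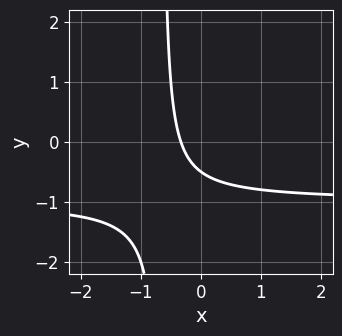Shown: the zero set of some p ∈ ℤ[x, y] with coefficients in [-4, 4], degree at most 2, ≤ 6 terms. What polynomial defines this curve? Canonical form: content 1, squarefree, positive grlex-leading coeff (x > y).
3*x*y + 3*x + 2*y + 1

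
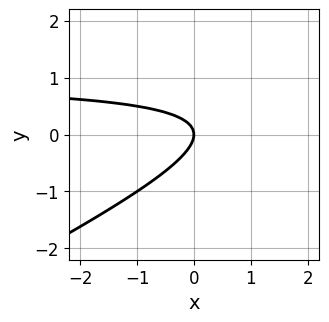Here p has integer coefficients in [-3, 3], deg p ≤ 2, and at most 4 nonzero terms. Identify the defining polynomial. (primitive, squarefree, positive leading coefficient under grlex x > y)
(a) The degree is 2 — no degree-1 curve has this shape.
(b) Checking where it meets the axes: one y-axis crossing is at y = 0; one x-axis crossing is at x = 0.
(c) These observations pin down the coefficients.

x*y - 2*y^2 - x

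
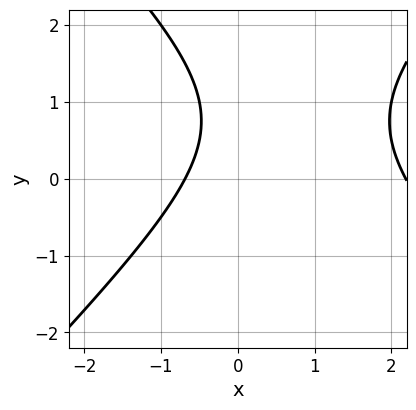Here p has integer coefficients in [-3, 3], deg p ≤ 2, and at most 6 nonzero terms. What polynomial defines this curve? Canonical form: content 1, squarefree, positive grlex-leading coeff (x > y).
2*x^2 - 2*y^2 - 3*x + 3*y - 3

1. deg p = 2.
2. From the visible intercepts: the curve avoids every integer y-axis point in the box.
3. The integer polynomial consistent with all of this is the stated p.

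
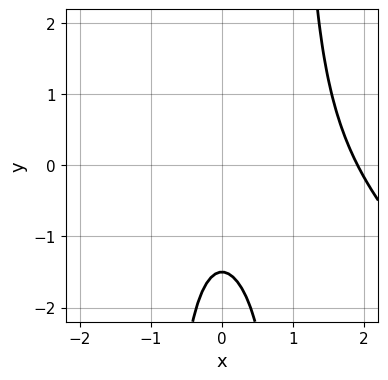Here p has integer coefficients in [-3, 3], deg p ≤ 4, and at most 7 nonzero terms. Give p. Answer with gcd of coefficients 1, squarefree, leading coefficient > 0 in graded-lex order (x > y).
(a) deg p = 3. A generic line meets the curve in up to 3 points.
(b) Solving for integer coefficients yields p as stated.

2*x^3 + 2*x^2*y - 3*x^2 - 2*y - 3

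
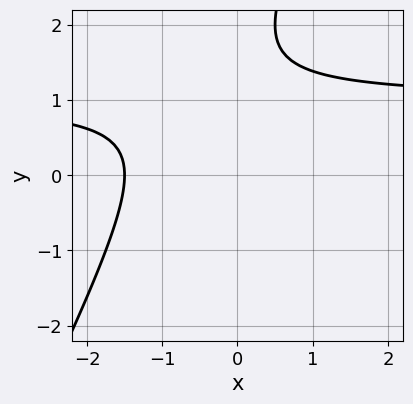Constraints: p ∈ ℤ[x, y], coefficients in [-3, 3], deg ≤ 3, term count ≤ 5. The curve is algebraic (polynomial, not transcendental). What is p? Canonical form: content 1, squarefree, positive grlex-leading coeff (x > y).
2*x*y - y^2 - 2*x + 3*y - 3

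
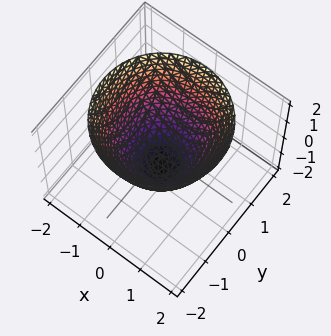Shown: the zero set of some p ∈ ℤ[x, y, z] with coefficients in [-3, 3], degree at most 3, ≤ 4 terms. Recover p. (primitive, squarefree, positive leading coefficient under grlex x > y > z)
x^2 + y^2 - z - 1

The degree is 2 — a generic line meets the surface in up to 2 points.
By symmetry, the z-axis is an axis of rotation, so x and y enter only as x² + y².
Reading off the gridlines: it meets the z-axis at z = -1 (among the integer gridlines); a circular section at z = 1 has radius between 1 and 2; among the integer gridlines, it crosses the y-axis at y ∈ {-1, 1}; the x-axis gridline crossings are at x ∈ {-1, 1}.
Solving for integer coefficients yields p as stated.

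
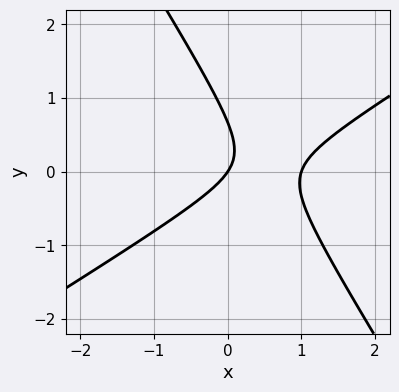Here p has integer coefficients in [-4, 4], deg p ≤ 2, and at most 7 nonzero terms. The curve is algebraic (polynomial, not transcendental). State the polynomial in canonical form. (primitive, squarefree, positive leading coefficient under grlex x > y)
3*x^2 - 3*x*y - 3*y^2 - 3*x + 2*y

1. The degree is 2 — no degree-1 curve has this shape.
2. Against the integer gridlines: one y-axis crossing is at y = 0; the x-axis gridline crossings are at x ∈ {0, 1}.
3. Assembling these constraints gives the stated polynomial.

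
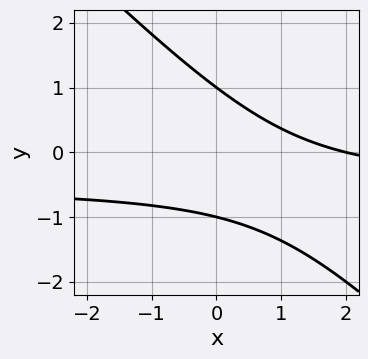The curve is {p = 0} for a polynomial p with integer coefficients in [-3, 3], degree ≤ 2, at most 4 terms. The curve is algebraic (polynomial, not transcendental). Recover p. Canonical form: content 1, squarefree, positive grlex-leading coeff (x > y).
(a) Degree: the shape is more complex than any degree-1 curve, so deg p = 2.
(b) From the visible intercepts: among the integer gridlines, it crosses the y-axis at y ∈ {-1, 1}; it crosses the x-axis at the gridline x = 2.
(c) Fitting integer coefficients to these (and the overall shape) gives p.

2*x*y + 2*y^2 + x - 2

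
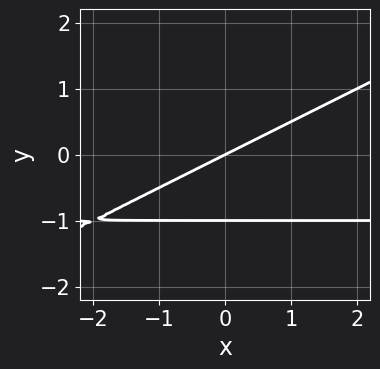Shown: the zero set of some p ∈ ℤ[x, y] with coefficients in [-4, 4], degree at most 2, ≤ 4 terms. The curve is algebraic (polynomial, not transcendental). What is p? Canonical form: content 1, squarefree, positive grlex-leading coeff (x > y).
(a) Degree: a generic line meets the curve in up to 2 points, so deg p = 2.
(b) Against the integer gridlines: one x-axis crossing is at x = 0; among the integer gridlines, it crosses the y-axis at y ∈ {-1, 0}.
(c) Together with the visible shape, these determine p as stated.

x*y - 2*y^2 + x - 2*y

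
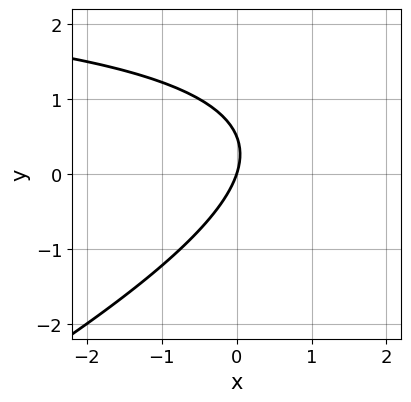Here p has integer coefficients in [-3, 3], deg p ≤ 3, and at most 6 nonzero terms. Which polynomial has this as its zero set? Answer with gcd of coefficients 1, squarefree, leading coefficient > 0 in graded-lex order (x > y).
First, deg p = 2.
Next, checking where it meets the axes: one x-axis crossing is at x = 0; it meets the y-axis at y = 0 (among the integer gridlines).
Finally, fitting integer coefficients to these (and the overall shape) gives p.

x*y - 2*y^2 - 3*x + y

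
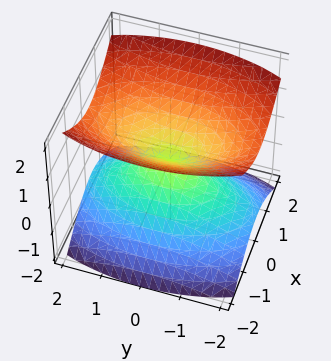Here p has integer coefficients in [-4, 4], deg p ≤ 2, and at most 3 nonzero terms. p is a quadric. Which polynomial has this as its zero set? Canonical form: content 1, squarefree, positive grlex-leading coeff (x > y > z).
3*x^2 + y^2 - 3*z^2

First, there are 2 components. They look like related sheets of one shape, so recover p as a whole.
Next, degree: two nappes meeting at a single point; a quadric, so deg p = 2.
Then, symmetries: it's symmetric under x → −x, forcing even powers of x; mirror symmetry z ↦ −z ⇒ only even powers of z; it's symmetric under y → −y, forcing even powers of y.
Then, reading off the gridlines: it crosses the z-axis at the gridline z = 0; one y-axis crossing is at y = 0; one x-axis crossing is at x = 0.
Finally, these observations pin down the coefficients.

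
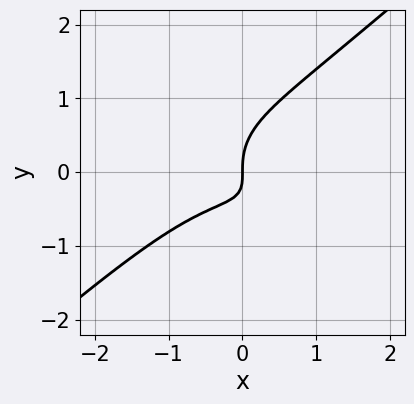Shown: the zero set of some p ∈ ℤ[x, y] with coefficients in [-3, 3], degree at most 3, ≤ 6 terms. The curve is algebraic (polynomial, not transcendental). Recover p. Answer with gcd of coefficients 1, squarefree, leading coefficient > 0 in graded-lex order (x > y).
First, deg p = 3. A generic line meets the curve in up to 3 points.
Next, against the integer gridlines: it crosses the y-axis at the gridline y = 0; it meets the x-axis at x = 0 (among the integer gridlines).
Finally, together with the visible shape, these determine p as stated.

2*x^3 - 3*y^3 + 3*x*y + 2*x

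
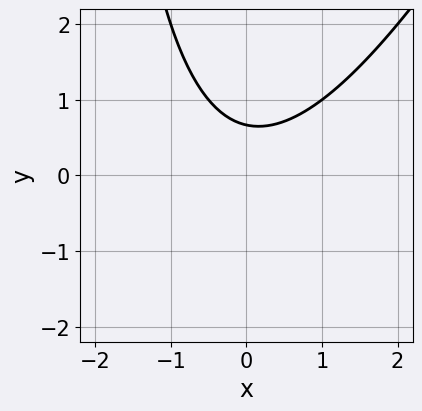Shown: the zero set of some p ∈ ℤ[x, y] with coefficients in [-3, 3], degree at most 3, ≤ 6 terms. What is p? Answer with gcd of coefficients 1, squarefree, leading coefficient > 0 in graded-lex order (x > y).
First, degree: no degree-1 curve has this shape, so deg p = 2.
Then, reading off the gridlines: the curve avoids every integer x-axis point in the box.
Finally, these observations pin down the coefficients.

2*x^2 - x*y - 3*y + 2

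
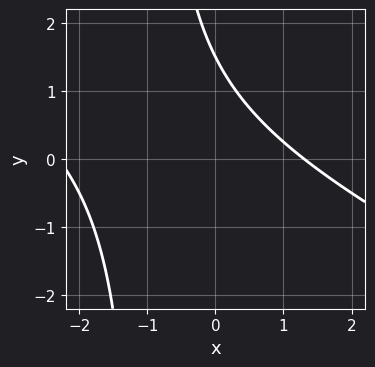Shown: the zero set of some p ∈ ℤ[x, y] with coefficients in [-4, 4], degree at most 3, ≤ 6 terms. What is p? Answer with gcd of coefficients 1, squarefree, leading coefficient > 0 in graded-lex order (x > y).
x^2 + 2*x*y + x + 2*y - 3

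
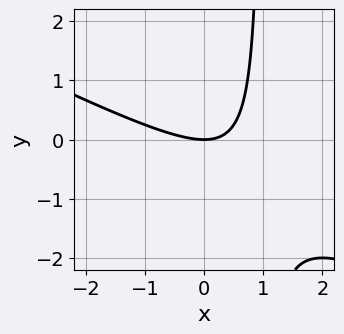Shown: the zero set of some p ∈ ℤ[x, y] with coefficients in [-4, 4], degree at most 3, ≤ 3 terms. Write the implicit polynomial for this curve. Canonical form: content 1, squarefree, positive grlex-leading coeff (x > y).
x^2 + 2*x*y - 2*y

The degree is 2 — a generic line meets the curve in up to 2 points.
Checking where it meets the axes: it meets the y-axis at y = 0 (among the integer gridlines); it meets the x-axis at x = 0 (among the integer gridlines).
Solving for integer coefficients yields p as stated.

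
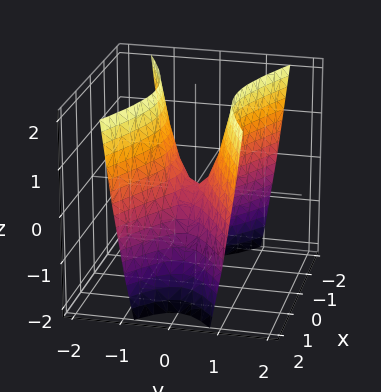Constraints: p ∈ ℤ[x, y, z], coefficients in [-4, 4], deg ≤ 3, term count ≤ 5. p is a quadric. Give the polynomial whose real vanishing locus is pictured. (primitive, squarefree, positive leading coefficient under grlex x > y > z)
x^2 - 3*y^2 + z

First, degree: a saddle surface; a quadric, so deg p = 2.
Then, symmetries: it's symmetric under x → −x, forcing even powers of x; it's symmetric under y → −y, forcing even powers of y.
Next, checking where it meets the axes: one x-axis crossing is at x = 0; one y-axis crossing is at y = 0; it crosses the z-axis at the gridline z = 0.
Finally, putting this together gives p.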